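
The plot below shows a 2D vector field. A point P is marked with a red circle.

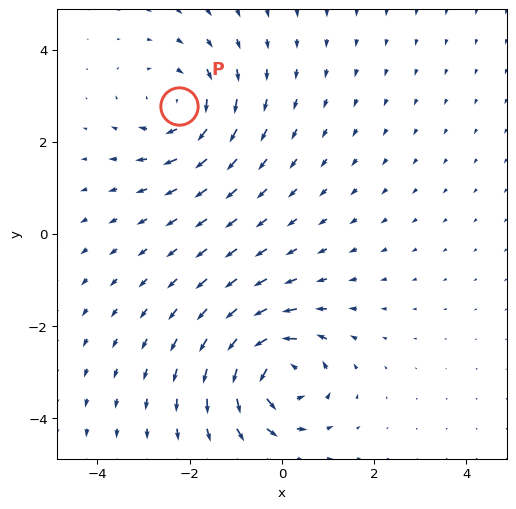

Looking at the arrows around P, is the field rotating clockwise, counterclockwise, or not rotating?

Near P at (-2.2, 2.8) the arrows circulate clockwise. The curl (z-component) there is about -4; negative curl means clockwise rotation.

clockwise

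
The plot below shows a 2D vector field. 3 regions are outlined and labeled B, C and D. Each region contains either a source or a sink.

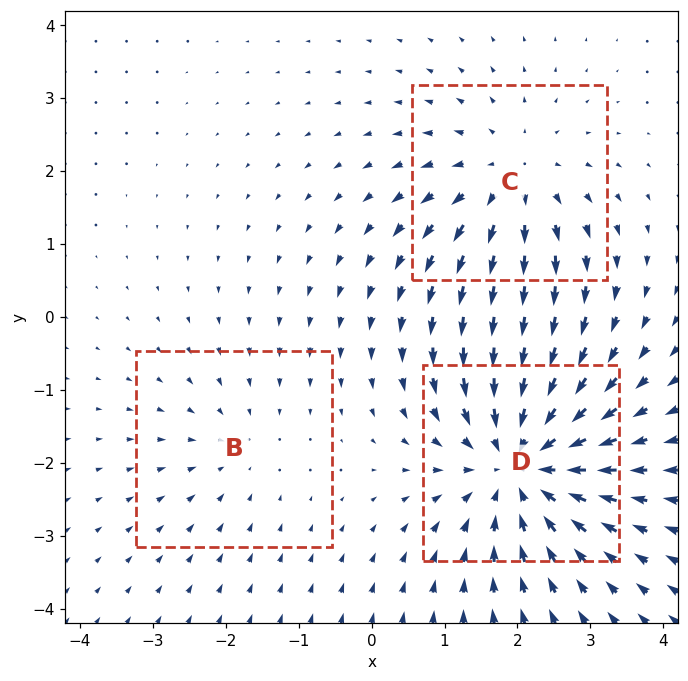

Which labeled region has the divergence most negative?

Divergence at each region's feature centre — B: about -2, C: about +3, D: about -5. Region D is most negative.

D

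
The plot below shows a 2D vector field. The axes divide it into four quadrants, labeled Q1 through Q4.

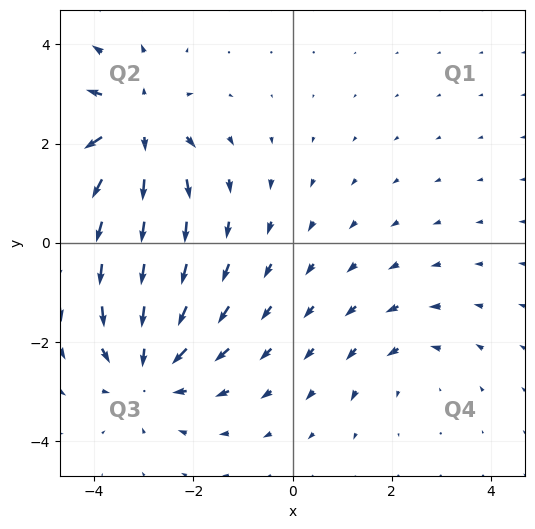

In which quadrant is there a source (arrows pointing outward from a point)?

Q2

The source sits at approximately (-3.2, 2.3), which lies in quadrant Q2. The divergence there is about +5, positive as expected for a source.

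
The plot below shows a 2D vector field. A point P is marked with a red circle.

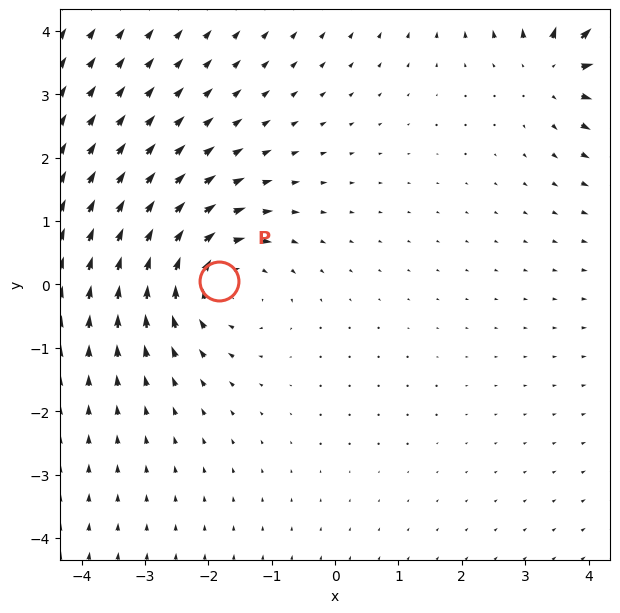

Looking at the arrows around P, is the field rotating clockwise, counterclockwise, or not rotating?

clockwise

Near P at (-1.8, 0.0) the arrows circulate clockwise. The curl (z-component) there is about -3; negative curl means clockwise rotation.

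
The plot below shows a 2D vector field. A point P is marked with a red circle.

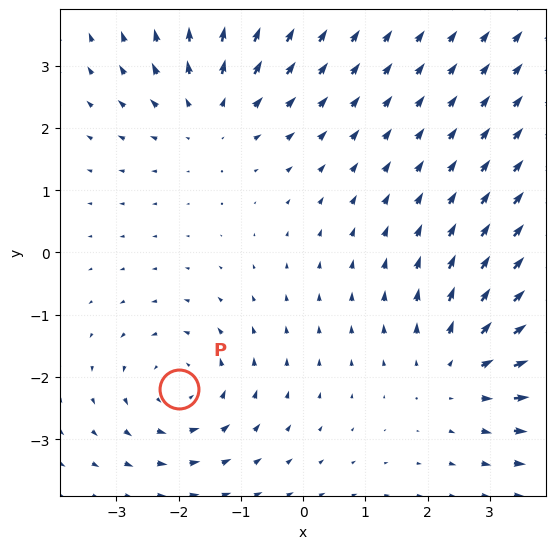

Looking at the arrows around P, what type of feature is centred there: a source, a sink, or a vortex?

At P (-2.0, -2.2) the arrows circulate counterclockwise. Divergence ≈0, curl about +3 — near-zero divergence with nonzero curl is a vortex.

vortex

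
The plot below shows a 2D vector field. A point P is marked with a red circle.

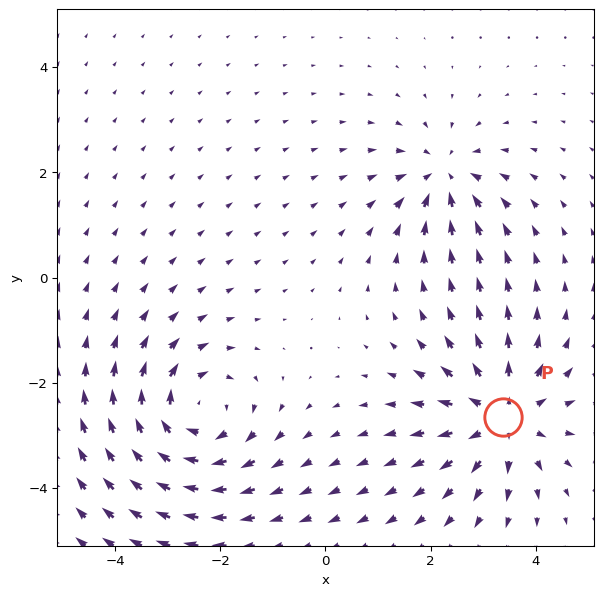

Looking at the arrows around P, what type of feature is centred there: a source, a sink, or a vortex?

source

At P (3.4, -2.6) the arrows spread outward. Divergence about +4, curl ≈0 — positive divergence with near-zero curl is a source.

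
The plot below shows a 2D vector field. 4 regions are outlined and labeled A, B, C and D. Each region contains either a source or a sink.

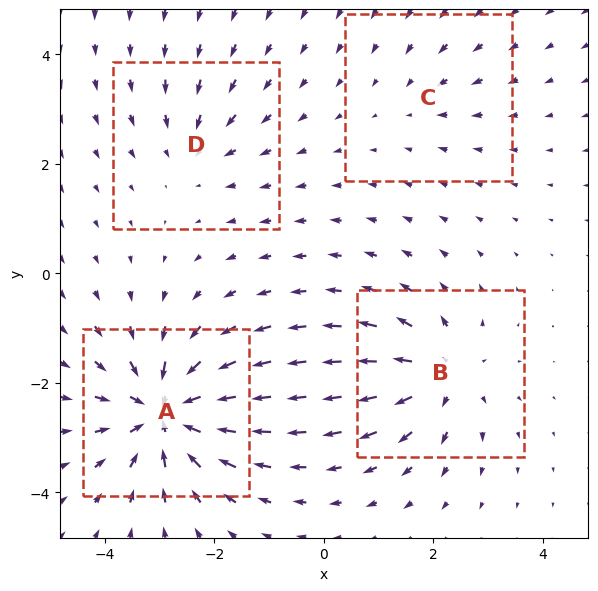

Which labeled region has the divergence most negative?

A

Divergence at each region's feature centre — A: about -8, B: about +5, C: about -2, D: about -3. Region A is most negative.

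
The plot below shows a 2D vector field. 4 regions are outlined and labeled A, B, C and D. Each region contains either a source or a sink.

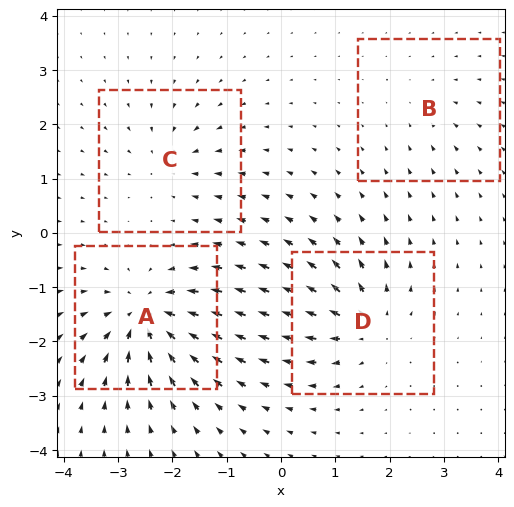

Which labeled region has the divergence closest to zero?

Divergence at each region's feature centre — A: about -8, B: about -2, C: about -4, D: about +6. Region B is closest to zero.

B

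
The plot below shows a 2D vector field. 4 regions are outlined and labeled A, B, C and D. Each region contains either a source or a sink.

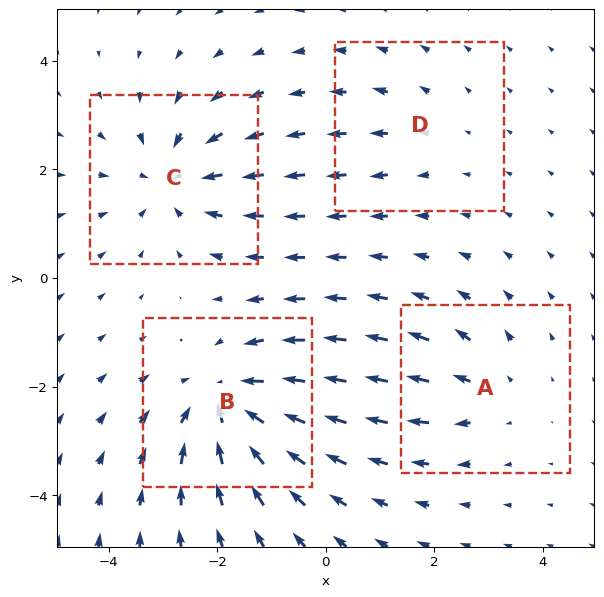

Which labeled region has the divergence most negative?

Divergence at each region's feature centre — A: about +3, B: about -6, C: about -5, D: about +2. Region B is most negative.

B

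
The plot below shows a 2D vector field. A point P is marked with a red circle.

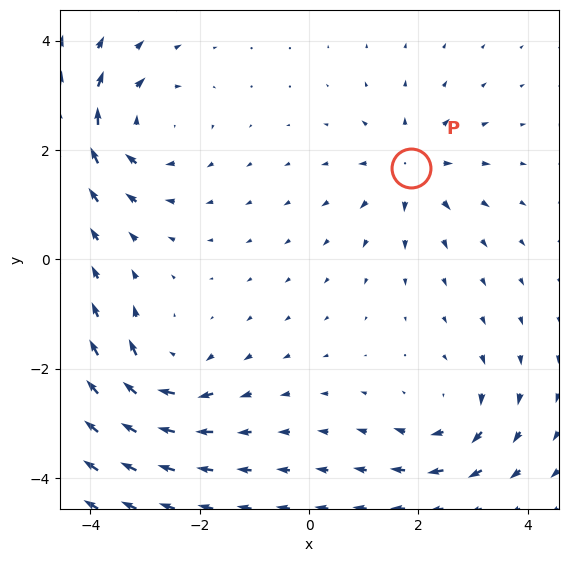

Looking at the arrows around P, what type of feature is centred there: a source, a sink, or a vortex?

At P (1.9, 1.7) the arrows spread outward. Divergence about +4, curl ≈0 — positive divergence with near-zero curl is a source.

source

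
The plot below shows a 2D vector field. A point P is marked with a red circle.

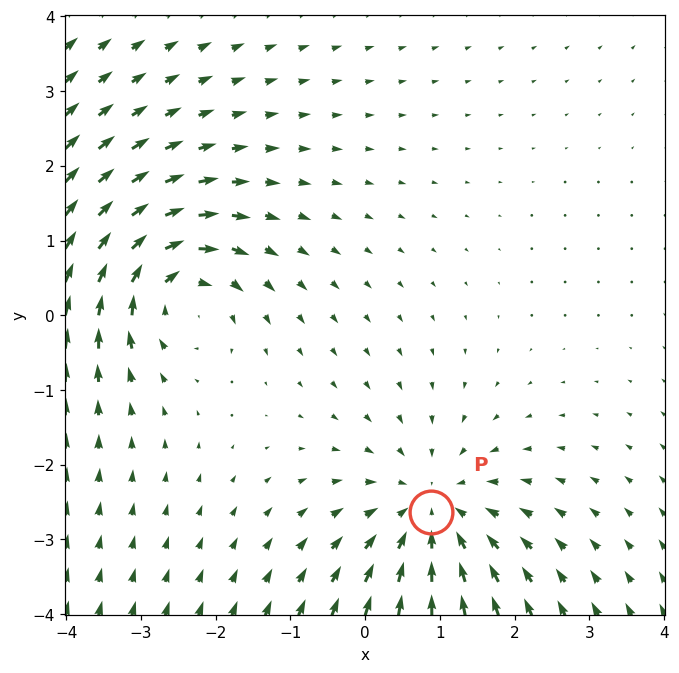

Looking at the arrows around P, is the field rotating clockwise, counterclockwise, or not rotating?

Near P at (0.9, -2.6) the arrows show no circulation. The curl there is ≈0.

not rotating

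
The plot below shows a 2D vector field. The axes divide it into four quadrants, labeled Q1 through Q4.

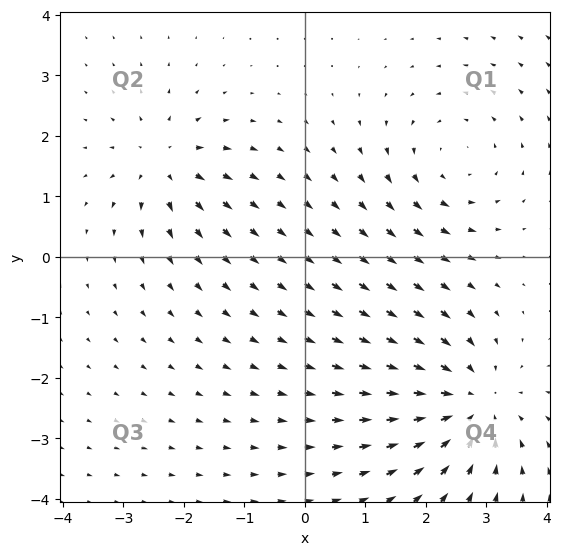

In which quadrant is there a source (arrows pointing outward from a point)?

The source sits at approximately (-2.3, 1.5), which lies in quadrant Q2. The divergence there is about +4, positive as expected for a source.

Q2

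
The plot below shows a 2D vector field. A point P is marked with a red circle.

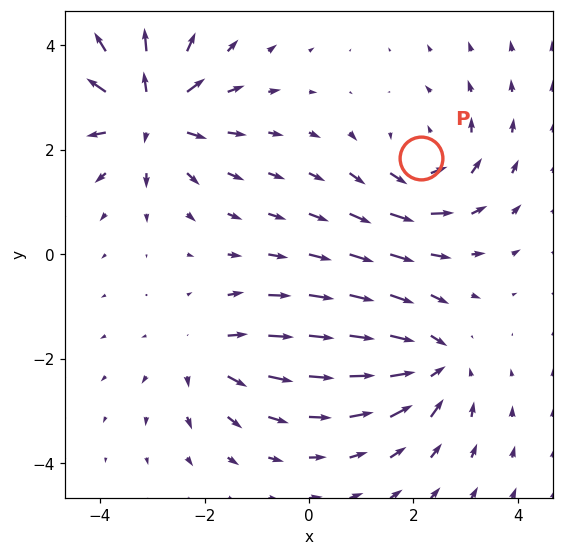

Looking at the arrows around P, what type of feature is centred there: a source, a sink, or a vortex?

At P (2.1, 1.8) the arrows circulate counterclockwise. Divergence ≈0, curl about +4 — near-zero divergence with nonzero curl is a vortex.

vortex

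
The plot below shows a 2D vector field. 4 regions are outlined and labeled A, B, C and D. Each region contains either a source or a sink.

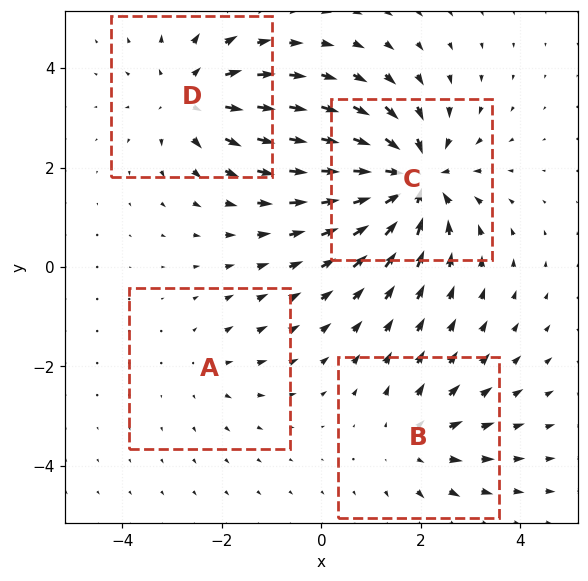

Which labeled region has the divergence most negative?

Divergence at each region's feature centre — A: about +2, B: about +3, C: about -7, D: about +4. Region C is most negative.

C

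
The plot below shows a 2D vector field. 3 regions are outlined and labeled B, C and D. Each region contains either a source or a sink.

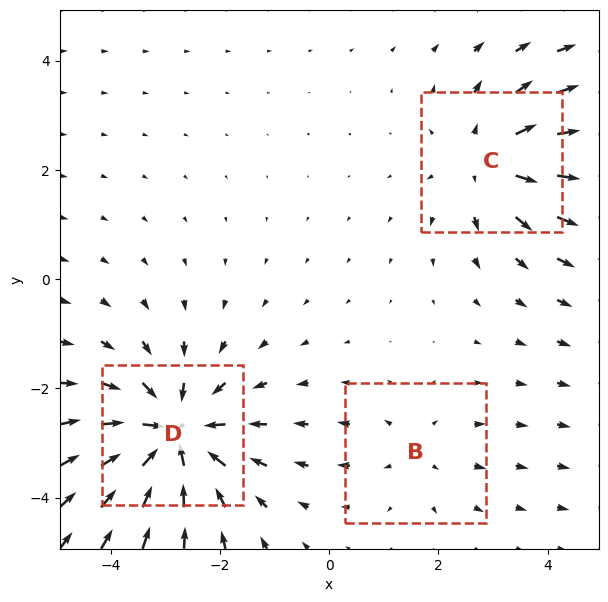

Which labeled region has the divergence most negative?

Divergence at each region's feature centre — B: about +2, C: about +3, D: about -5. Region D is most negative.

D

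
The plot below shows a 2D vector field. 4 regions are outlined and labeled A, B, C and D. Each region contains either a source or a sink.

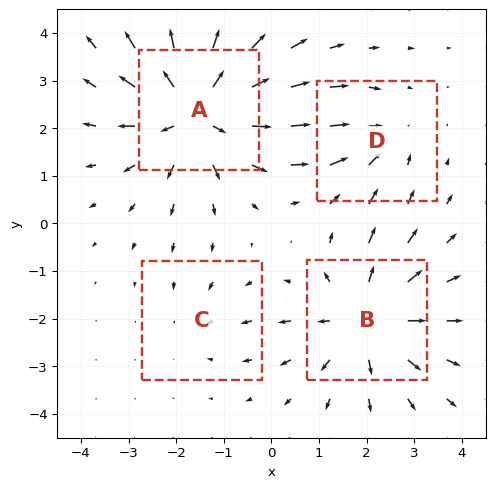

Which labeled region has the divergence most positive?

Divergence at each region's feature centre — A: about +6, B: about +5, C: about -2, D: about -3. Region A is most positive.

A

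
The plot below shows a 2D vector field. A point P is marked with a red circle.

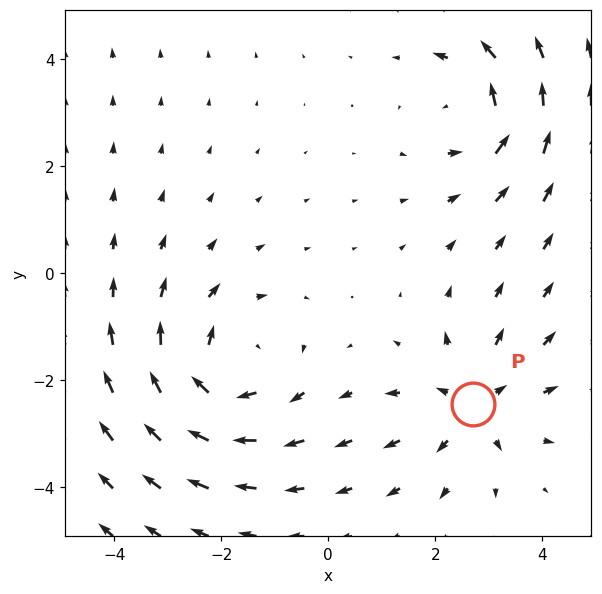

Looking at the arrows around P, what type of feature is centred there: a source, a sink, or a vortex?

source

At P (2.7, -2.4) the arrows spread outward. Divergence about +3, curl ≈0 — positive divergence with near-zero curl is a source.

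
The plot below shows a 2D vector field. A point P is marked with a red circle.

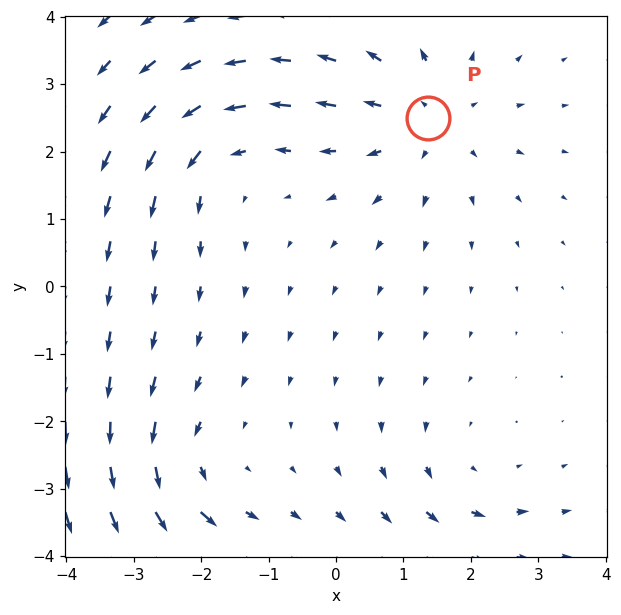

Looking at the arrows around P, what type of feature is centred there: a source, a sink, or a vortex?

At P (1.4, 2.5) the arrows spread outward. Divergence about +4, curl ≈0 — positive divergence with near-zero curl is a source.

source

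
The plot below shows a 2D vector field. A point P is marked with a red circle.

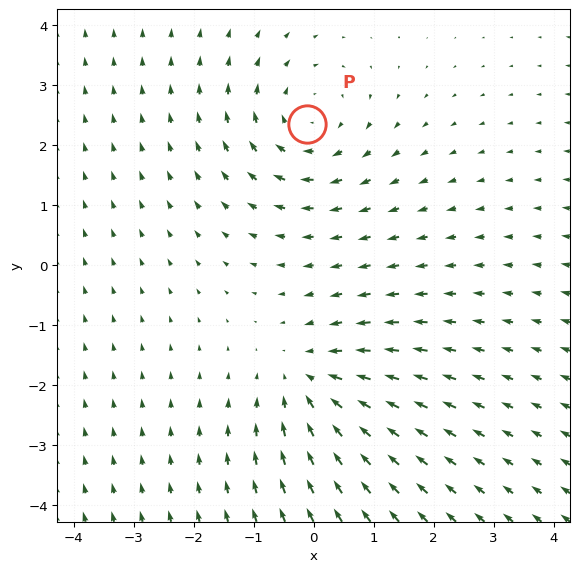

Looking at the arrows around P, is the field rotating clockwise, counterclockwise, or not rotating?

Near P at (-0.1, 2.4) the arrows circulate clockwise. The curl (z-component) there is about -2; negative curl means clockwise rotation.

clockwise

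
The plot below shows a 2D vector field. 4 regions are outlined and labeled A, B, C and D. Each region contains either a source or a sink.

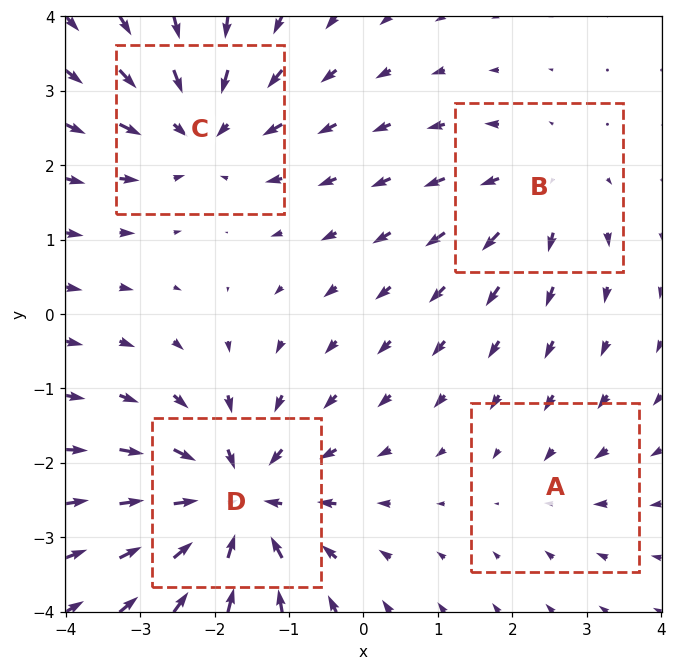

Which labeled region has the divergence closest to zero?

A

Divergence at each region's feature centre — A: about -2, B: about +3, C: about -5, D: about -7. Region A is closest to zero.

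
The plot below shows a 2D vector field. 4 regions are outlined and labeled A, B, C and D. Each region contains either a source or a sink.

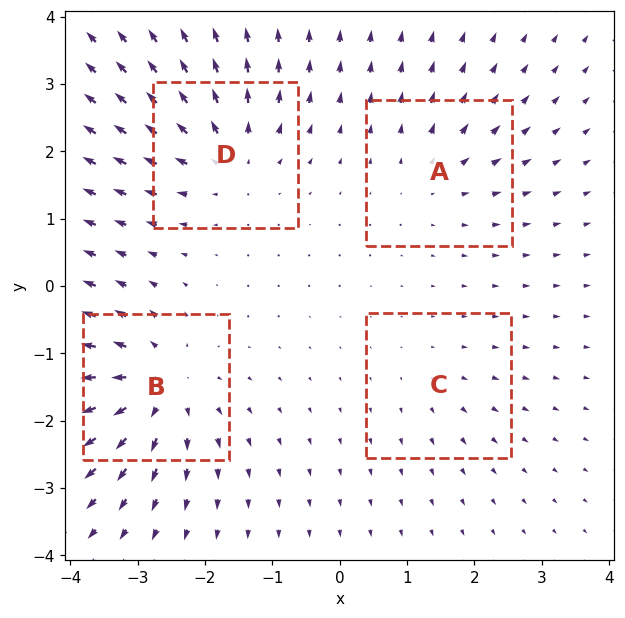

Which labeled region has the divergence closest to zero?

C

Divergence at each region's feature centre — A: about +4, B: about +7, C: about +2, D: about +6. Region C is closest to zero.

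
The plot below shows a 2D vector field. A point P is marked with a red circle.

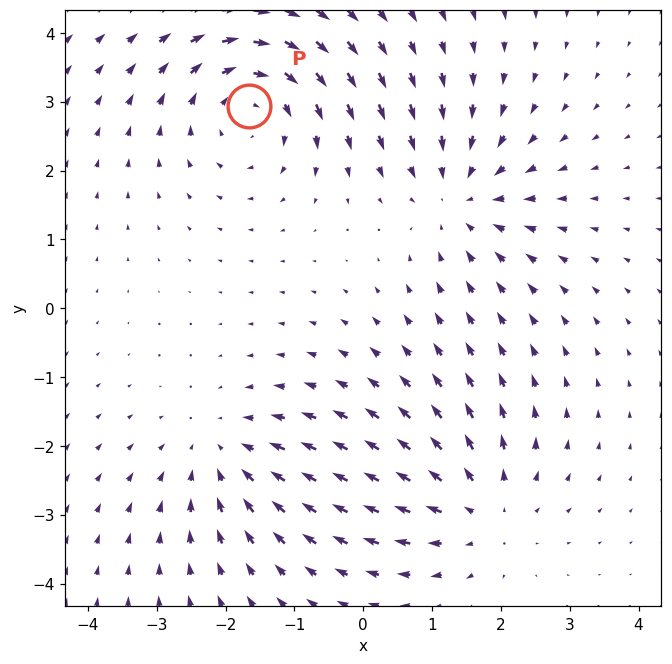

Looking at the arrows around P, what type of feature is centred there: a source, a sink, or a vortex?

At P (-1.7, 2.9) the arrows circulate clockwise. Divergence ≈0, curl about -4 — near-zero divergence with nonzero curl is a vortex.

vortex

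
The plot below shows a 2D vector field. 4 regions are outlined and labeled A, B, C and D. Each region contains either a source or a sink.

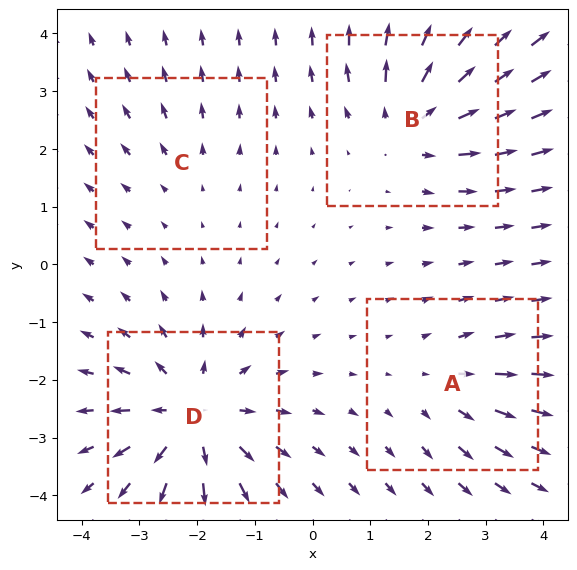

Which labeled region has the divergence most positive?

Divergence at each region's feature centre — A: about +3, B: about +5, C: about +2, D: about +6. Region D is most positive.

D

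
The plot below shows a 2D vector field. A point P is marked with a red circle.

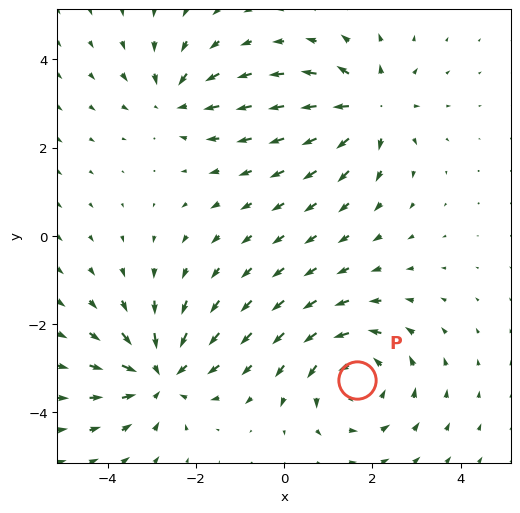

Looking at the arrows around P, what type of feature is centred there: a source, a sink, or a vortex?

At P (1.7, -3.3) the arrows circulate counterclockwise. Divergence ≈0, curl about +4 — near-zero divergence with nonzero curl is a vortex.

vortex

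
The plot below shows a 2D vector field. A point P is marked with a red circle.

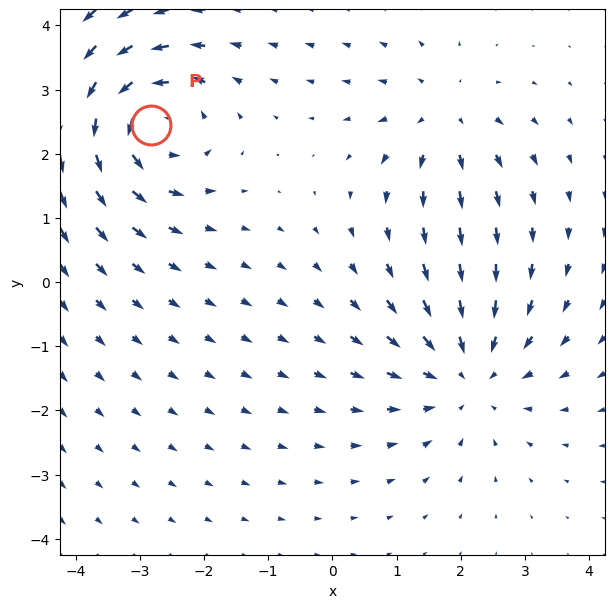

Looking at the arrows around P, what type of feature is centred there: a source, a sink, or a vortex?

vortex

At P (-2.8, 2.5) the arrows circulate counterclockwise. Divergence ≈0, curl about +6 — near-zero divergence with nonzero curl is a vortex.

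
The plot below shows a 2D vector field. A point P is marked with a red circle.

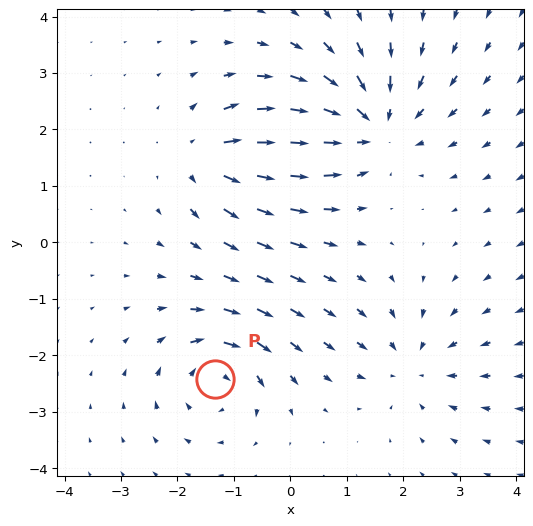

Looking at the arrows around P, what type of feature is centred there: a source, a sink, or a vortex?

At P (-1.3, -2.4) the arrows circulate clockwise. Divergence ≈0, curl about -5 — near-zero divergence with nonzero curl is a vortex.

vortex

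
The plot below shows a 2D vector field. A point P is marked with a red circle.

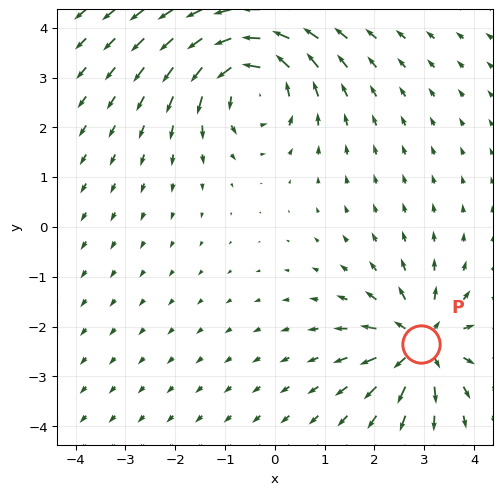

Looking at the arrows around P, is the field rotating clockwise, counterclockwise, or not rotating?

Near P at (2.9, -2.3) the arrows show no circulation. The curl there is ≈0.

not rotating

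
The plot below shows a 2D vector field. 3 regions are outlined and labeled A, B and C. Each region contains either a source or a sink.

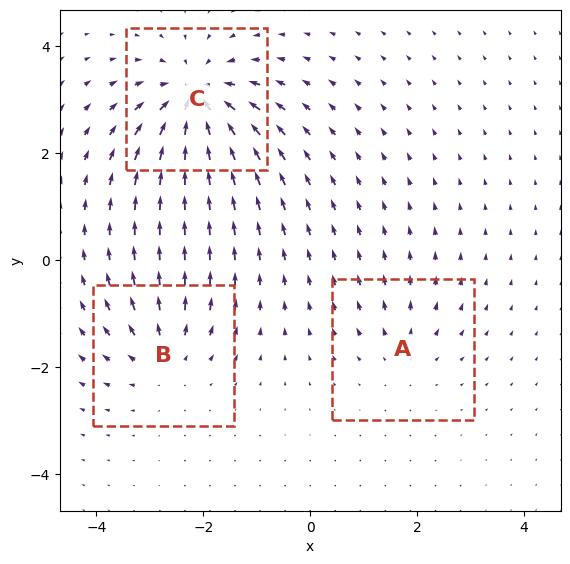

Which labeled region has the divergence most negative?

C

Divergence at each region's feature centre — A: about +2, B: about +3, C: about -5. Region C is most negative.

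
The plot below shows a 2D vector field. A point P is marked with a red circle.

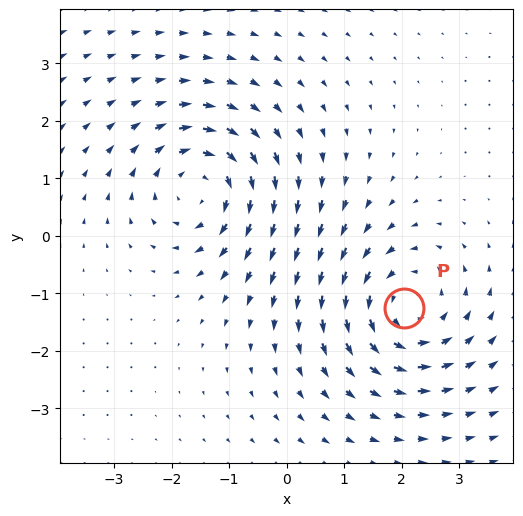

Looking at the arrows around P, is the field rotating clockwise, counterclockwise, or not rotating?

counterclockwise

Near P at (2.0, -1.2) the arrows circulate counterclockwise. The curl (z-component) there is about +4; positive curl means counterclockwise rotation.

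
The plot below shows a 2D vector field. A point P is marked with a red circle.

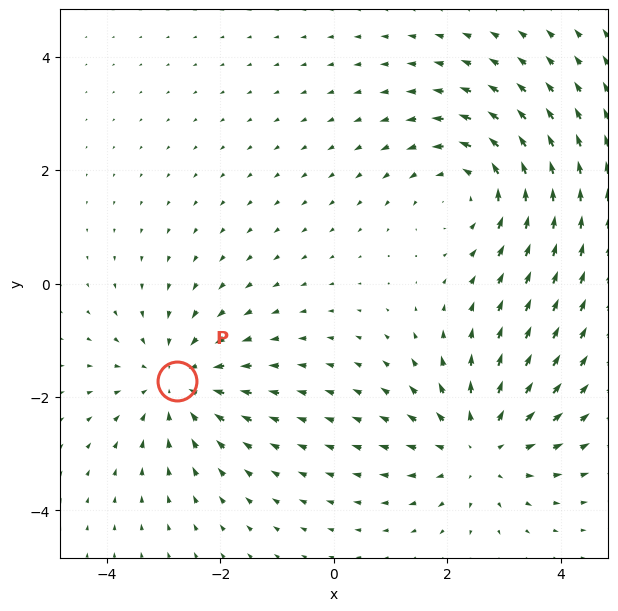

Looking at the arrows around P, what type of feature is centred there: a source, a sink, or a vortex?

sink

At P (-2.8, -1.7) the arrows converge inward. Divergence about -3, curl ≈0 — negative divergence with near-zero curl is a sink.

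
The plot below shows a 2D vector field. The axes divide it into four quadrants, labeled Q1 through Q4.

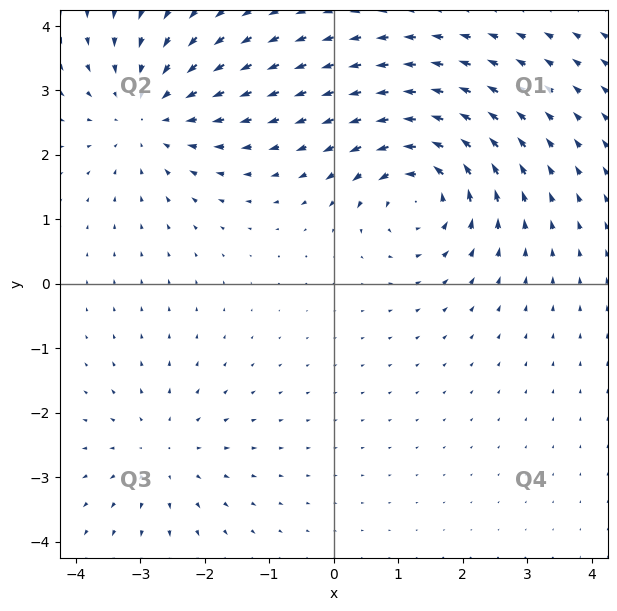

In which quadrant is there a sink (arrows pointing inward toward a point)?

The sink sits at approximately (-2.9, 2.6), which lies in quadrant Q2. The divergence there is about -3, negative as expected for a sink.

Q2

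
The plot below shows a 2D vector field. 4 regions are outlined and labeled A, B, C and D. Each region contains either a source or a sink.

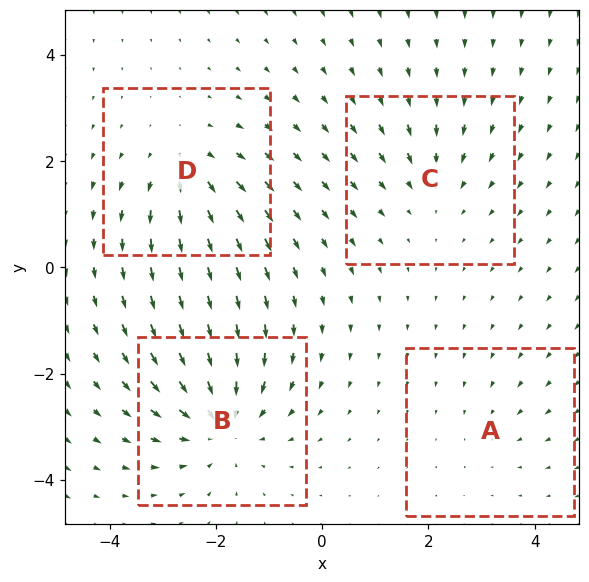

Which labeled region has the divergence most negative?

Divergence at each region's feature centre — A: about -2, B: about -6, C: about -3, D: about +4. Region B is most negative.

B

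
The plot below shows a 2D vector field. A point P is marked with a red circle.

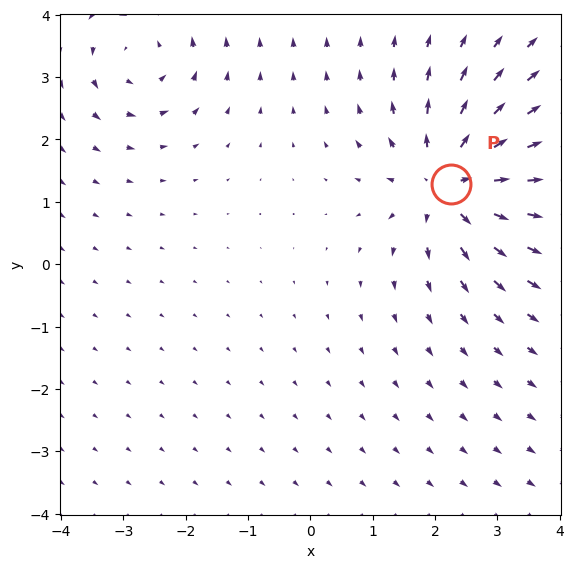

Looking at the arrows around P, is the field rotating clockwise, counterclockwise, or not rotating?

Near P at (2.3, 1.3) the arrows show no circulation. The curl there is ≈0.

not rotating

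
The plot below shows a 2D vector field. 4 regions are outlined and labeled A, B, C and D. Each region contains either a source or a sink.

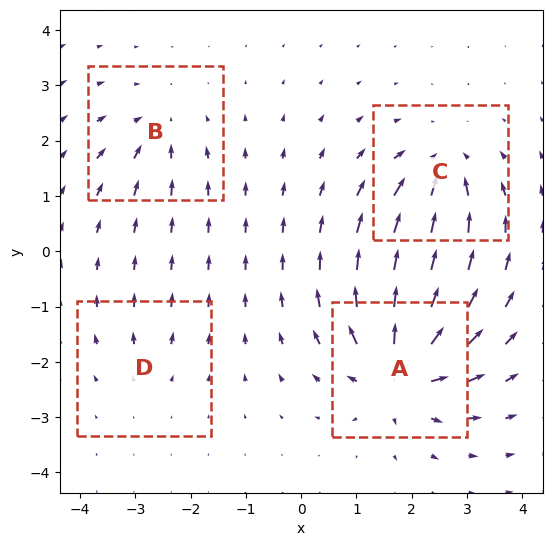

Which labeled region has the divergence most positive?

Divergence at each region's feature centre — A: about +8, B: about -4, C: about -6, D: about +2. Region A is most positive.

A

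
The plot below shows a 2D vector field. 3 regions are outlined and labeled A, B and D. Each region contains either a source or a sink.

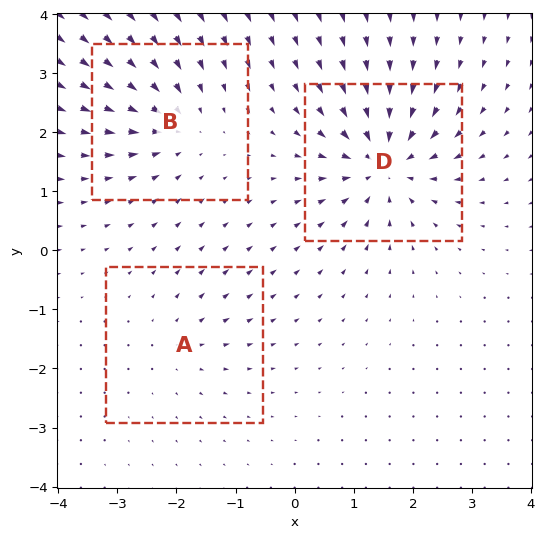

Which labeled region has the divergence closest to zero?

A

Divergence at each region's feature centre — A: about +2, B: about -4, D: about -6. Region A is closest to zero.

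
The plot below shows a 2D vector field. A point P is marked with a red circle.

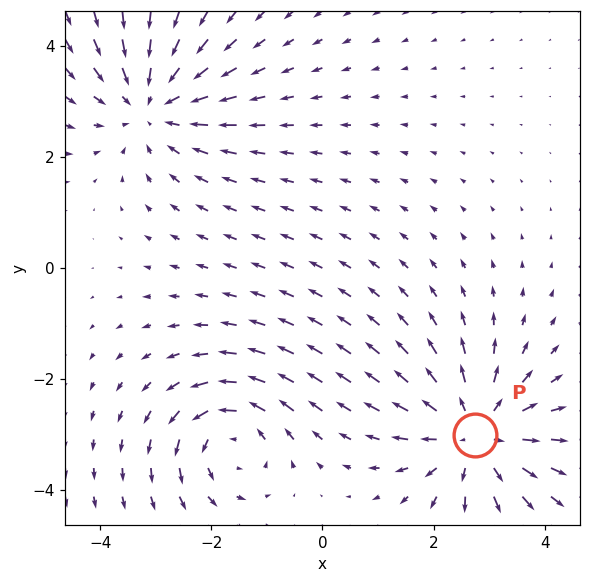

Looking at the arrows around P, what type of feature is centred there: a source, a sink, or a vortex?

source

At P (2.8, -3.0) the arrows spread outward. Divergence about +4, curl ≈0 — positive divergence with near-zero curl is a source.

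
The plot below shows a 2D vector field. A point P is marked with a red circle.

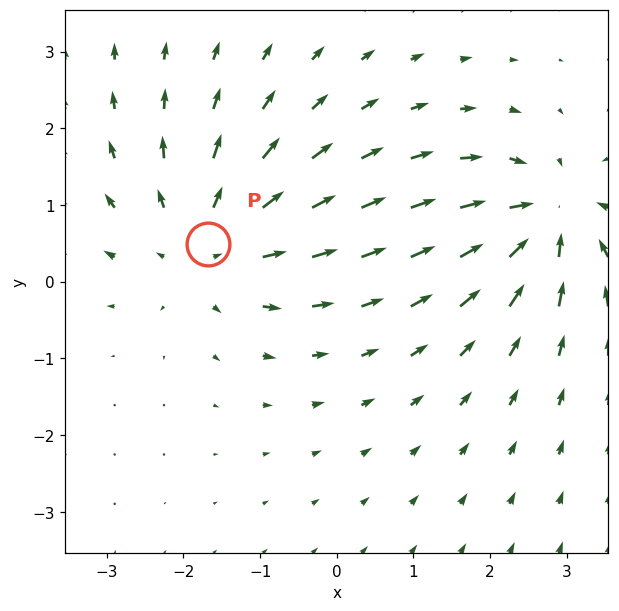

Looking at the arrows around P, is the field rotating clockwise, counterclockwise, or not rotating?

not rotating

Near P at (-1.7, 0.5) the arrows show no circulation. The curl there is ≈0.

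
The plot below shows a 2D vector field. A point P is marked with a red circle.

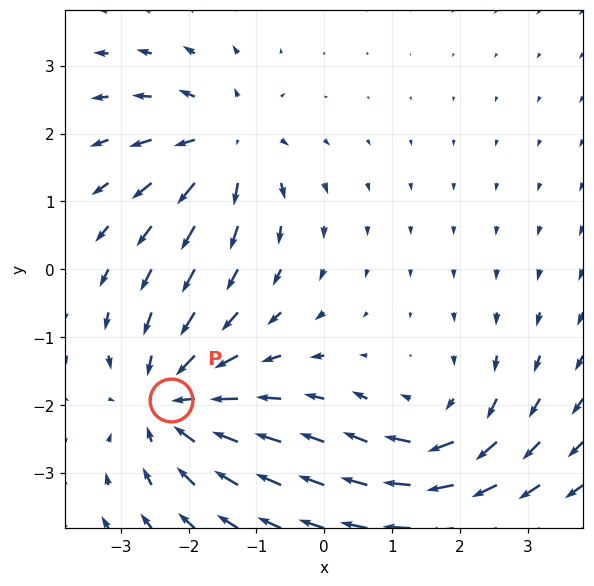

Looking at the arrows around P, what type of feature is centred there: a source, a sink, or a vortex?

sink

At P (-2.3, -1.9) the arrows converge inward. Divergence about -5, curl ≈0 — negative divergence with near-zero curl is a sink.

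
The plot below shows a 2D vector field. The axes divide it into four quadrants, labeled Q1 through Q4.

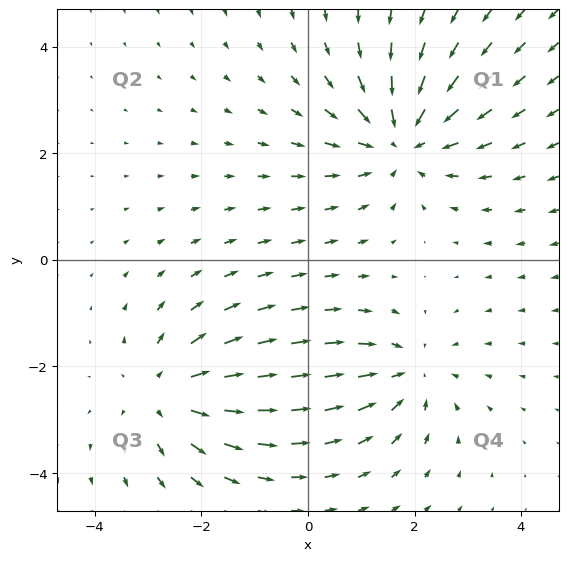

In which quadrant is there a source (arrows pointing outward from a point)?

Q3

The source sits at approximately (-2.6, -2.5), which lies in quadrant Q3. The divergence there is about +3, positive as expected for a source.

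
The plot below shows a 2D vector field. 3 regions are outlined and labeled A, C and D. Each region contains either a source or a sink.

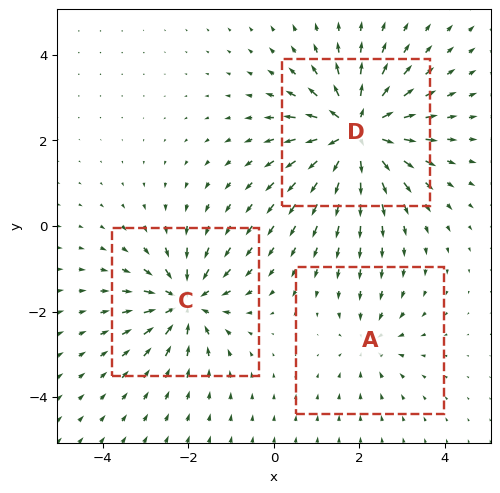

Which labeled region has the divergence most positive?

D

Divergence at each region's feature centre — A: about -2, C: about -4, D: about +6. Region D is most positive.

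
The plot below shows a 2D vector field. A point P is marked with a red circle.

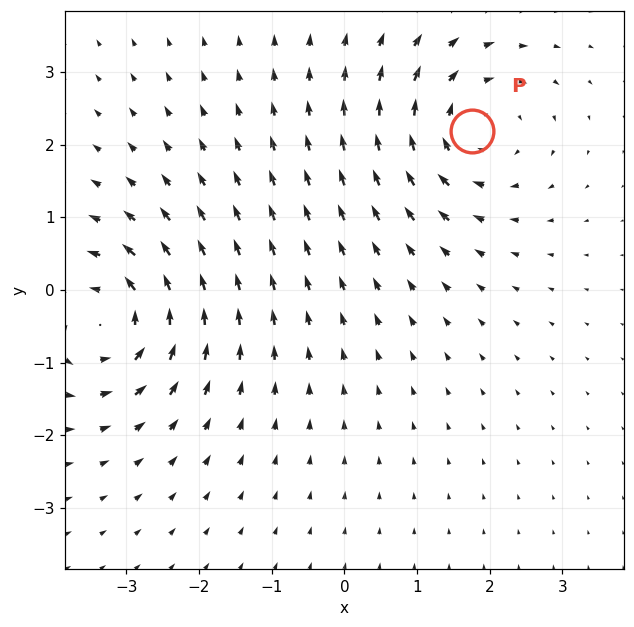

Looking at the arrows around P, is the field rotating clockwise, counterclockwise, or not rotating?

Near P at (1.8, 2.2) the arrows circulate clockwise. The curl (z-component) there is about -4; negative curl means clockwise rotation.

clockwise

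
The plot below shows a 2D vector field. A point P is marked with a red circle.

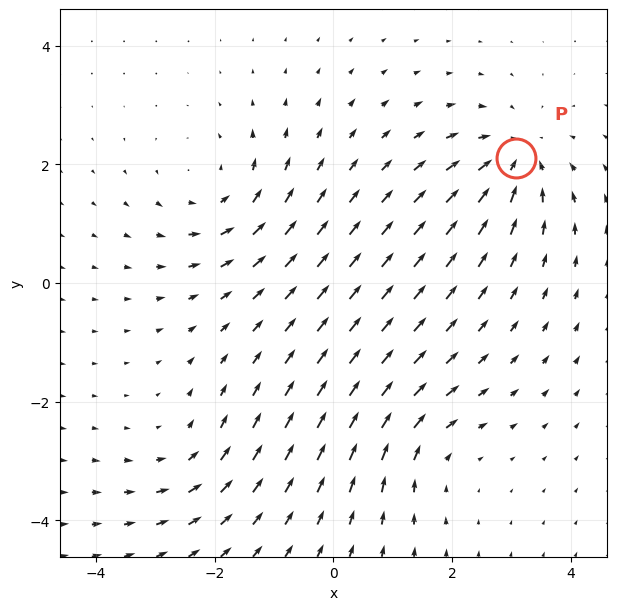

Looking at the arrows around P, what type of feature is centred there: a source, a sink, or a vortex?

At P (3.1, 2.1) the arrows converge inward. Divergence about -4, curl ≈0 — negative divergence with near-zero curl is a sink.

sink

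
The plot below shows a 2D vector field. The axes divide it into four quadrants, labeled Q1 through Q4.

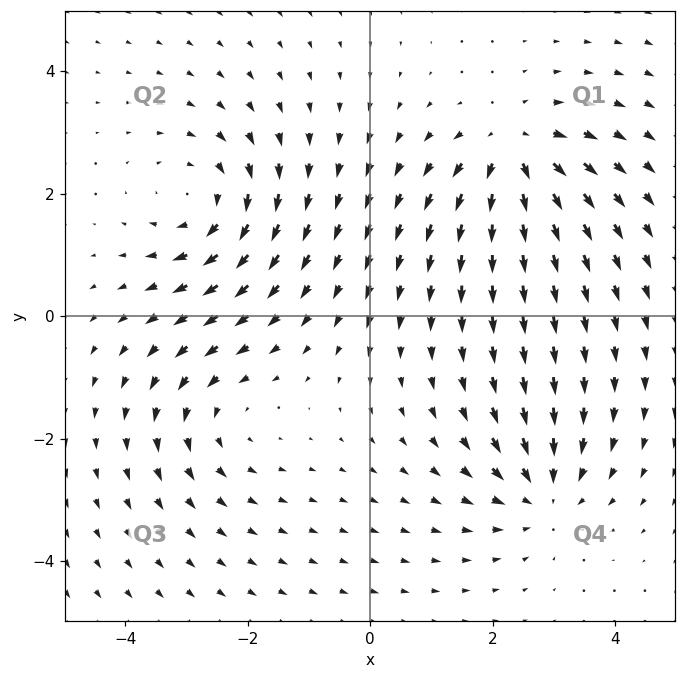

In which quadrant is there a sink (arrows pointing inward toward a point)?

Q4

The sink sits at approximately (2.8, -2.9), which lies in quadrant Q4. The divergence there is about -4, negative as expected for a sink.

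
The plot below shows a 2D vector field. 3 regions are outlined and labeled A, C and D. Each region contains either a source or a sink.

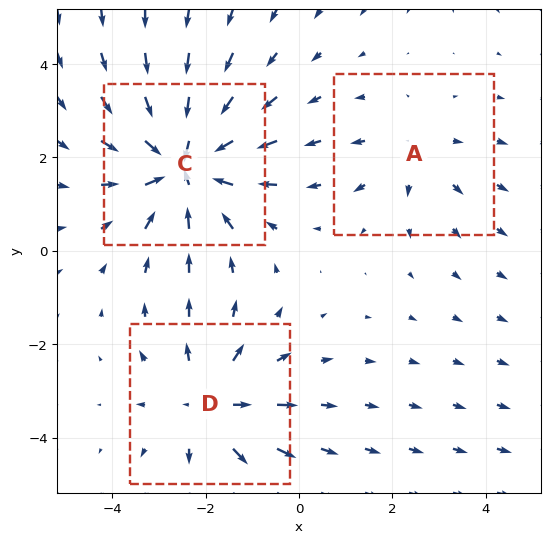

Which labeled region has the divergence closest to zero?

Divergence at each region's feature centre — A: about +2, C: about -5, D: about +3. Region A is closest to zero.

A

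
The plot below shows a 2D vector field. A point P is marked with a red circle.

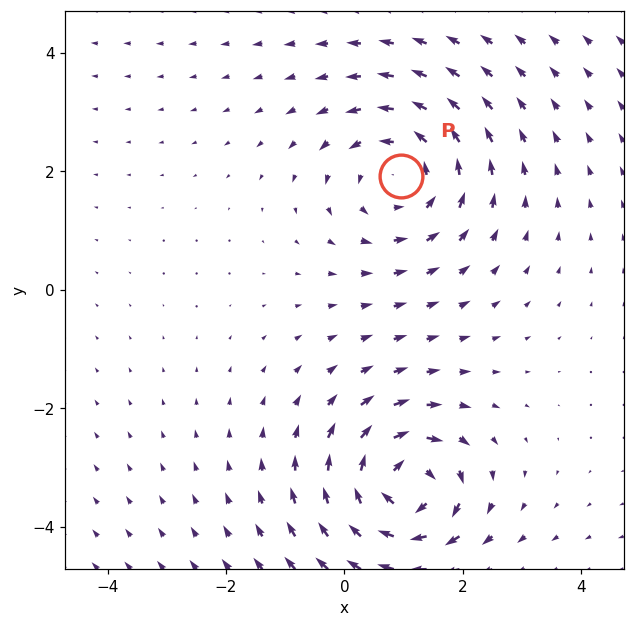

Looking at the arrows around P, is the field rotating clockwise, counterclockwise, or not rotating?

Near P at (1.0, 1.9) the arrows circulate counterclockwise. The curl (z-component) there is about +3; positive curl means counterclockwise rotation.

counterclockwise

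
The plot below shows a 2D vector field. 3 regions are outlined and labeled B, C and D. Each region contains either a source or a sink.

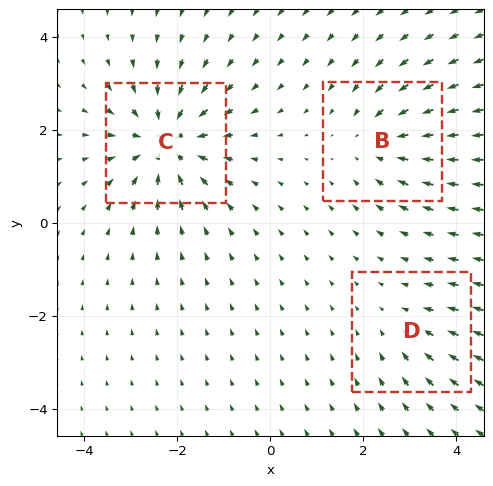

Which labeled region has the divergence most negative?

Divergence at each region's feature centre — B: about -3, C: about -5, D: about -2. Region C is most negative.

C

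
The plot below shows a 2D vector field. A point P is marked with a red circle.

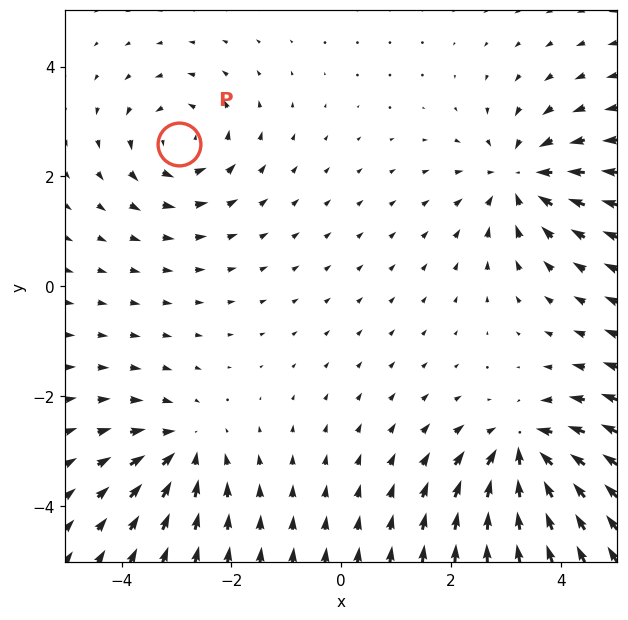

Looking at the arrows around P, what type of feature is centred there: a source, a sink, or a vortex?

At P (-3.0, 2.6) the arrows circulate counterclockwise. Divergence ≈0, curl about +4 — near-zero divergence with nonzero curl is a vortex.

vortex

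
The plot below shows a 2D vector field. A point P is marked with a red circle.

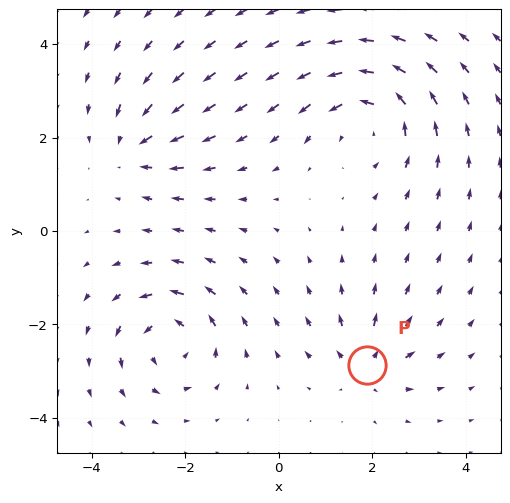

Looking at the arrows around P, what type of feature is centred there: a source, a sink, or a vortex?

At P (1.9, -2.9) the arrows spread outward. Divergence about +4, curl ≈0 — positive divergence with near-zero curl is a source.

source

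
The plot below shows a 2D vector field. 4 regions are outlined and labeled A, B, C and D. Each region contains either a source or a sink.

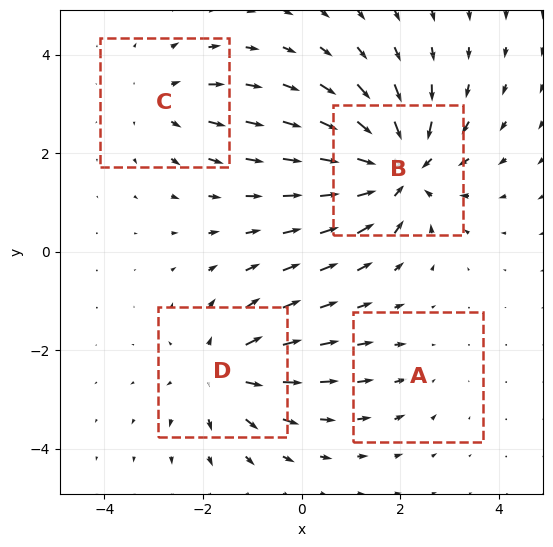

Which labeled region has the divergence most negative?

Divergence at each region's feature centre — A: about -2, B: about -7, C: about +3, D: about +5. Region B is most negative.

B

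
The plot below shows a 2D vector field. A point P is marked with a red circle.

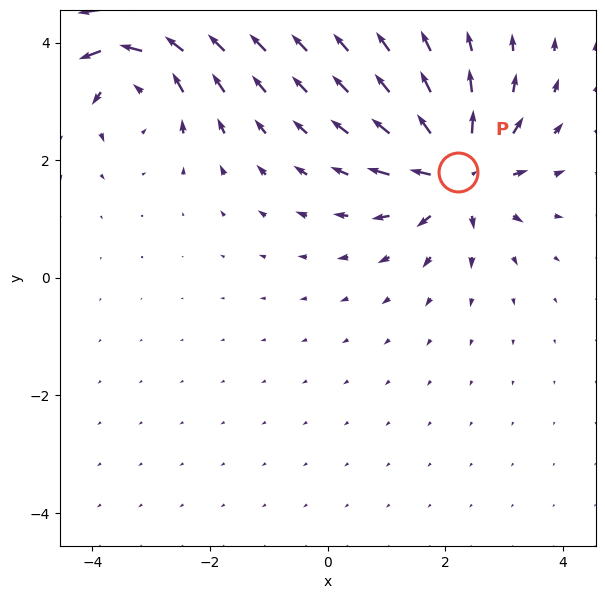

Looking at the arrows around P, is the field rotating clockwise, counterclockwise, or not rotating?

Near P at (2.2, 1.8) the arrows show no circulation. The curl there is ≈0.

not rotating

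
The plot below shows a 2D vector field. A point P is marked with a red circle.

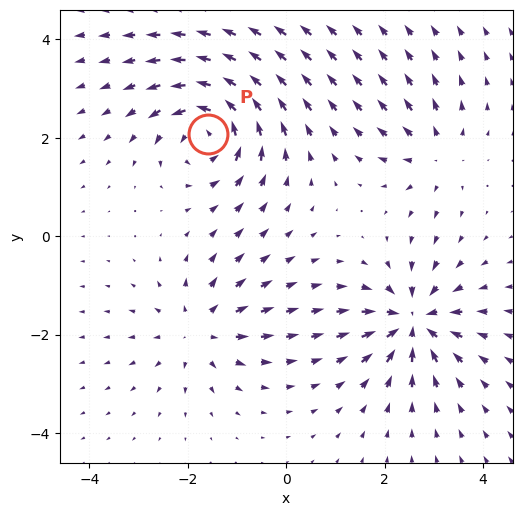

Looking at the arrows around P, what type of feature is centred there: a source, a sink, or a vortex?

vortex

At P (-1.6, 2.1) the arrows circulate counterclockwise. Divergence ≈0, curl about +6 — near-zero divergence with nonzero curl is a vortex.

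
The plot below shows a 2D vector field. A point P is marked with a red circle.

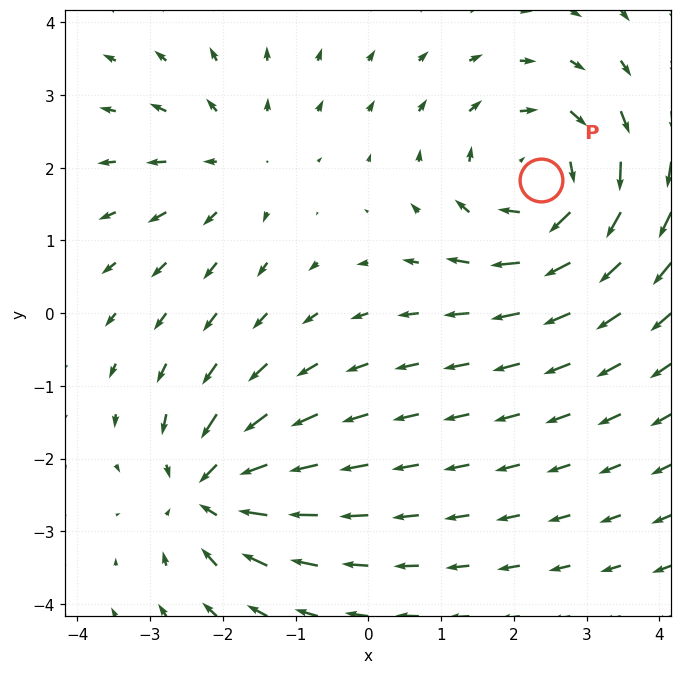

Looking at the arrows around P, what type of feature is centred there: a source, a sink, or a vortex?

At P (2.4, 1.8) the arrows circulate clockwise. Divergence ≈0, curl about -4 — near-zero divergence with nonzero curl is a vortex.

vortex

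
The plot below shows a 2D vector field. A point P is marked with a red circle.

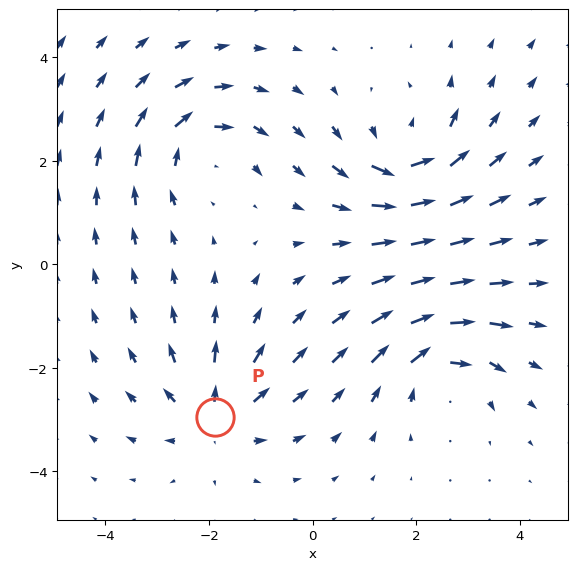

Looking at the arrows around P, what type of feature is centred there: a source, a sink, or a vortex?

source

At P (-1.9, -2.9) the arrows spread outward. Divergence about +5, curl ≈0 — positive divergence with near-zero curl is a source.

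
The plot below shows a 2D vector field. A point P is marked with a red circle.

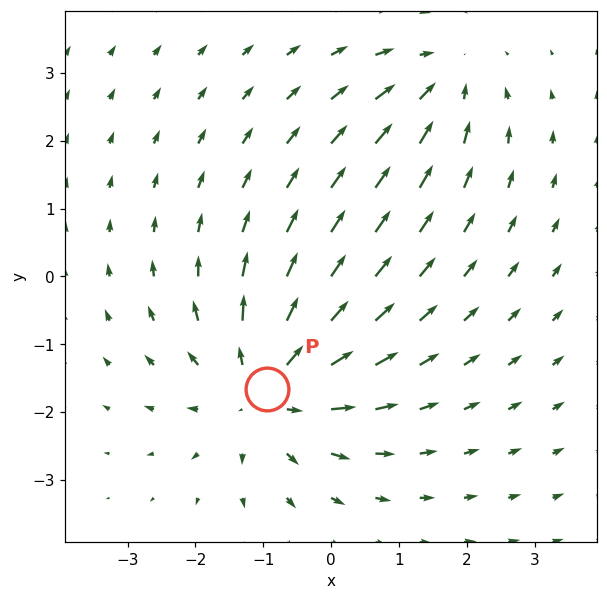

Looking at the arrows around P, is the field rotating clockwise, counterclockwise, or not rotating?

Near P at (-1.0, -1.7) the arrows show no circulation. The curl there is ≈0.

not rotating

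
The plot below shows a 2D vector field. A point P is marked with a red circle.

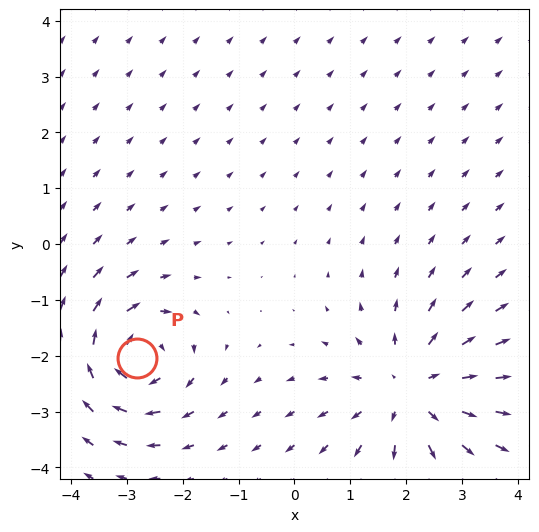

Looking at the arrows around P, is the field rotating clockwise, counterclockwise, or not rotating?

Near P at (-2.8, -2.0) the arrows circulate clockwise. The curl (z-component) there is about -6; negative curl means clockwise rotation.

clockwise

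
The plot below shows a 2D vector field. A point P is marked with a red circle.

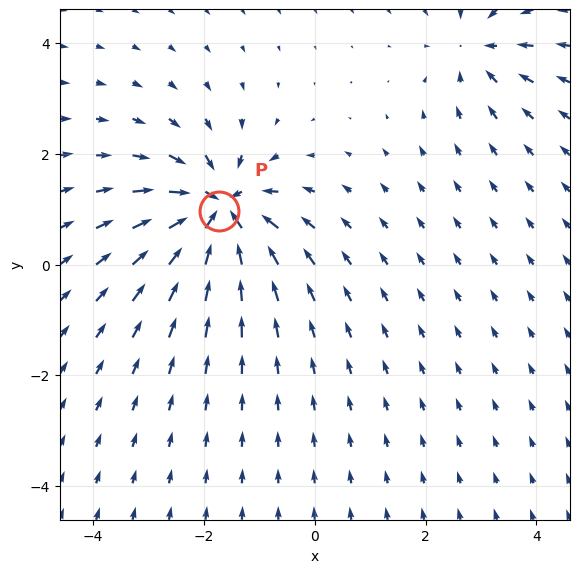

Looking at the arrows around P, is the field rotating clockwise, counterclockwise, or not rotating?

not rotating

Near P at (-1.7, 1.0) the arrows show no circulation. The curl there is ≈0.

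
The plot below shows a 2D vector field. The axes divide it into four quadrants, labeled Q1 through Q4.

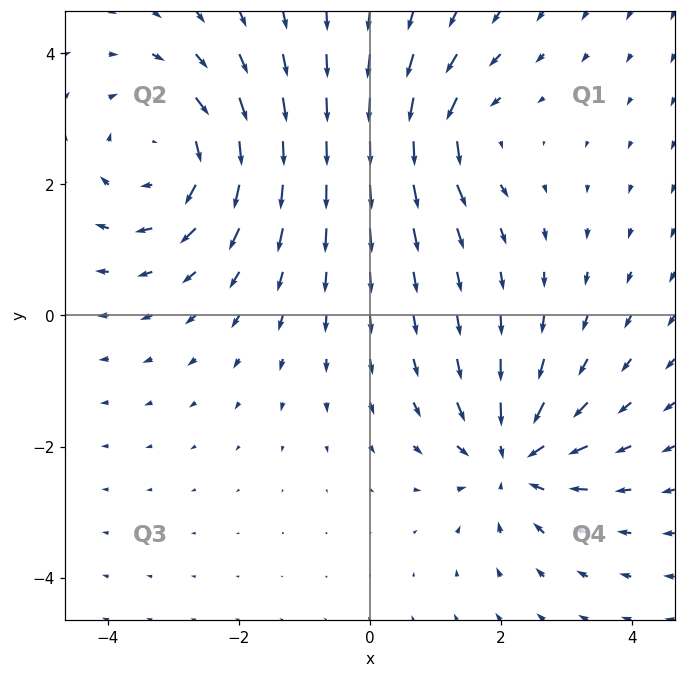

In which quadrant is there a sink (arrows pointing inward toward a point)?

The sink sits at approximately (2.2, -2.2), which lies in quadrant Q4. The divergence there is about -5, negative as expected for a sink.

Q4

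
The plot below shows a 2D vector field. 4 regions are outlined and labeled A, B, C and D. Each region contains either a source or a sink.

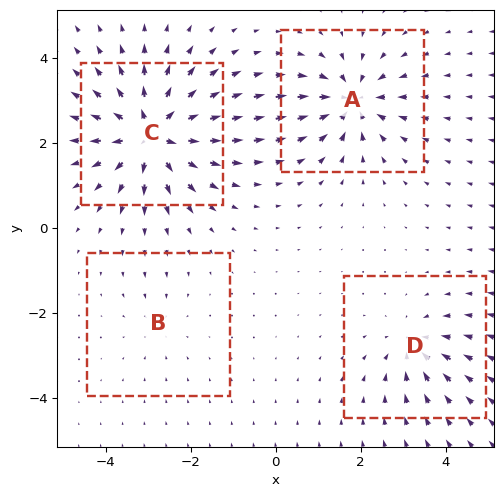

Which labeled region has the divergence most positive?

C

Divergence at each region's feature centre — A: about -6, B: about -2, C: about +8, D: about -4. Region C is most positive.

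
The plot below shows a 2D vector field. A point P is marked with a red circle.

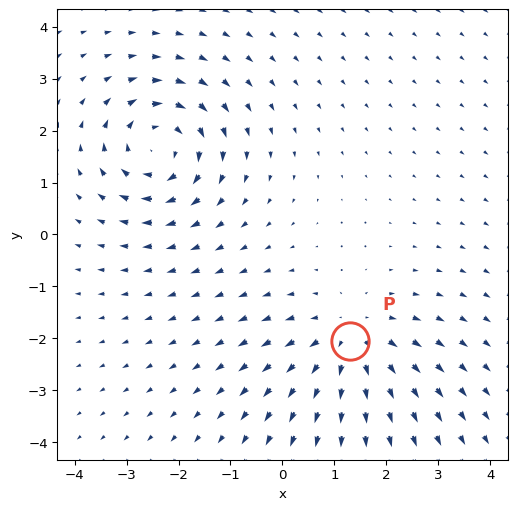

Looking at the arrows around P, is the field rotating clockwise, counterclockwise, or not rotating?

not rotating

Near P at (1.3, -2.0) the arrows show no circulation. The curl there is ≈0.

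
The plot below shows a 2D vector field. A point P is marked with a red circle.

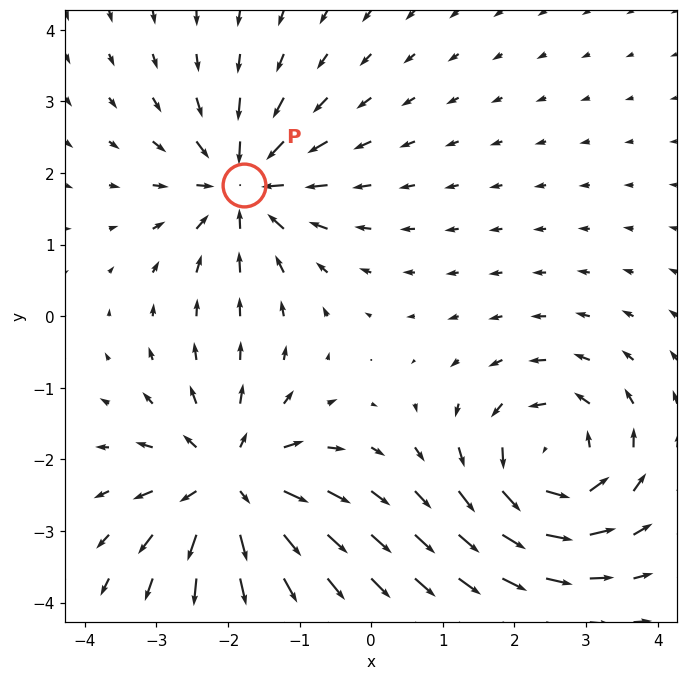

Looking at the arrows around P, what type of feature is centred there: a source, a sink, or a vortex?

At P (-1.8, 1.8) the arrows converge inward. Divergence about -5, curl ≈0 — negative divergence with near-zero curl is a sink.

sink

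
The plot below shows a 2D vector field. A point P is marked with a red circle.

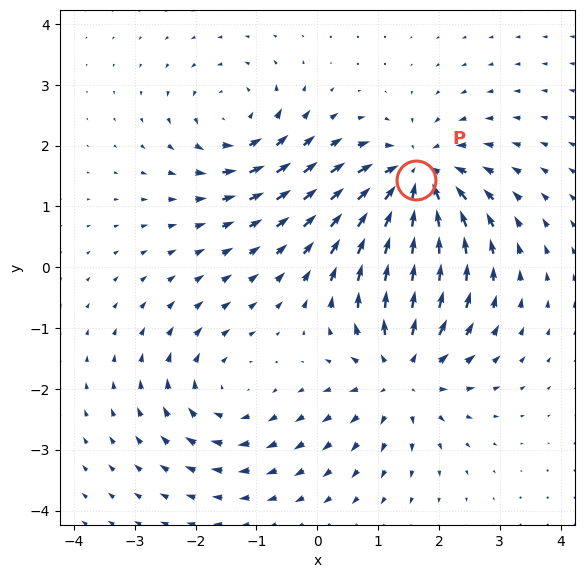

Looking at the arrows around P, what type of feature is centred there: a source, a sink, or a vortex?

At P (1.6, 1.4) the arrows converge inward. Divergence about -6, curl ≈0 — negative divergence with near-zero curl is a sink.

sink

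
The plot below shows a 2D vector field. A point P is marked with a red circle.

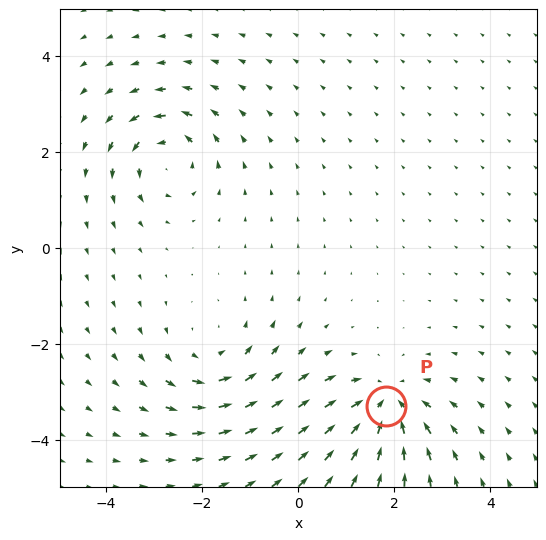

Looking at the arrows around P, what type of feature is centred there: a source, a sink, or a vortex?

At P (1.8, -3.3) the arrows converge inward. Divergence about -7, curl ≈0 — negative divergence with near-zero curl is a sink.

sink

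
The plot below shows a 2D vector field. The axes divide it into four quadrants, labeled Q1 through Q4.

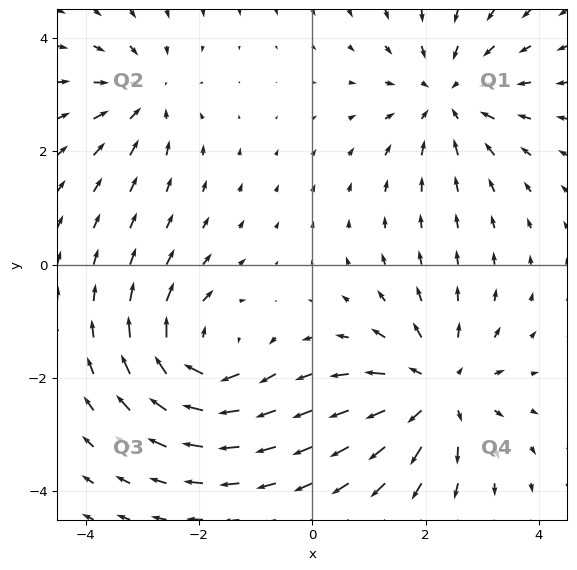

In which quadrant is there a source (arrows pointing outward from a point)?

The source sits at approximately (2.2, -2.2), which lies in quadrant Q4. The divergence there is about +5, positive as expected for a source.

Q4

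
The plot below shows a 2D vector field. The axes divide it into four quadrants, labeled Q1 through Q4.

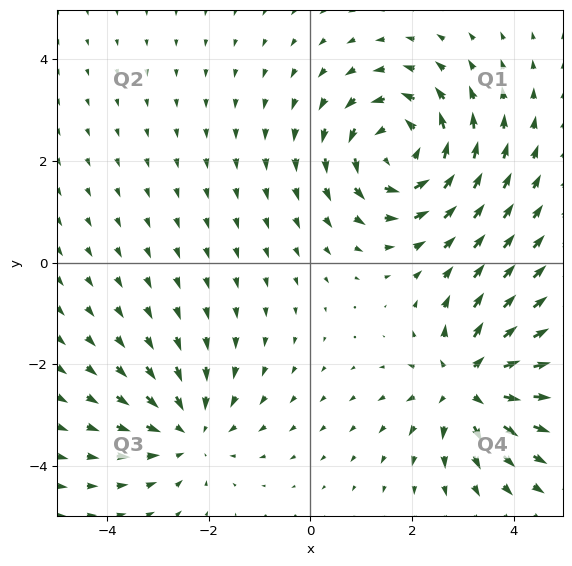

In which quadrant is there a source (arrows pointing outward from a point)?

The source sits at approximately (3.1, -2.4), which lies in quadrant Q4. The divergence there is about +5, positive as expected for a source.

Q4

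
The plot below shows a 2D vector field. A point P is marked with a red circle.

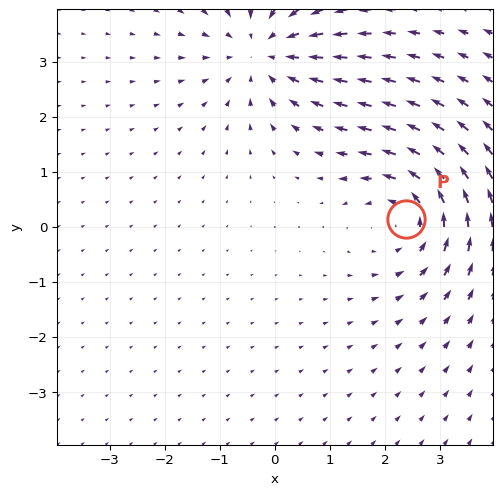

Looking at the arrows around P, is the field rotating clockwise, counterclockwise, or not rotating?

counterclockwise

Near P at (2.4, 0.2) the arrows circulate counterclockwise. The curl (z-component) there is about +4; positive curl means counterclockwise rotation.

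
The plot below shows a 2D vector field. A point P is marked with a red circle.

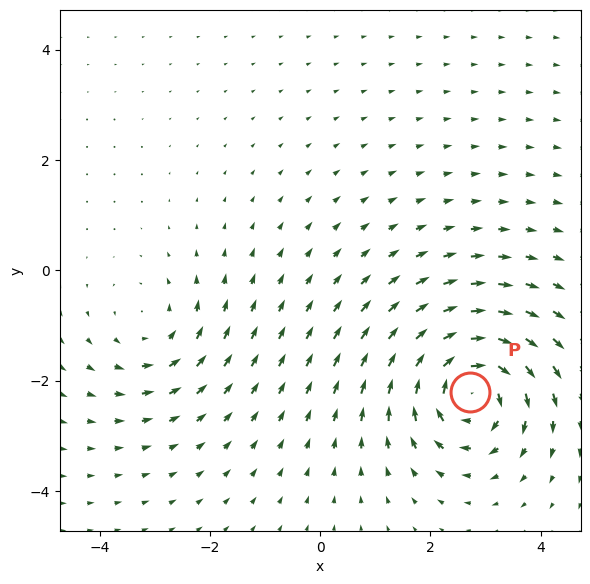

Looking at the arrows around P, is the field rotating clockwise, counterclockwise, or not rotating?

Near P at (2.7, -2.2) the arrows circulate clockwise. The curl (z-component) there is about -6; negative curl means clockwise rotation.

clockwise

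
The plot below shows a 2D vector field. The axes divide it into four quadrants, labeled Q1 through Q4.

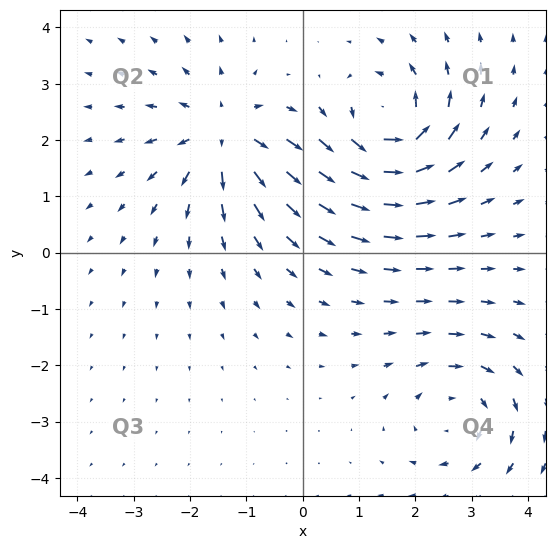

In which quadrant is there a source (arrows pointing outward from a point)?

Q2

The source sits at approximately (-1.4, 2.1), which lies in quadrant Q2. The divergence there is about +5, positive as expected for a source.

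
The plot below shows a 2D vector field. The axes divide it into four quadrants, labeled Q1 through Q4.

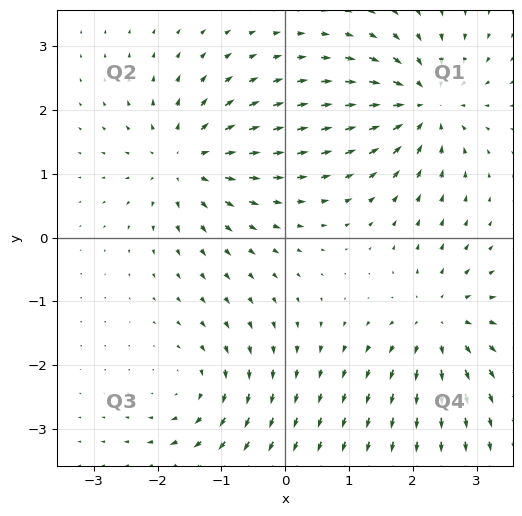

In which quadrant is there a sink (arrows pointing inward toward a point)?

Q1

The sink sits at approximately (2.2, 2.1), which lies in quadrant Q1. The divergence there is about -6, negative as expected for a sink.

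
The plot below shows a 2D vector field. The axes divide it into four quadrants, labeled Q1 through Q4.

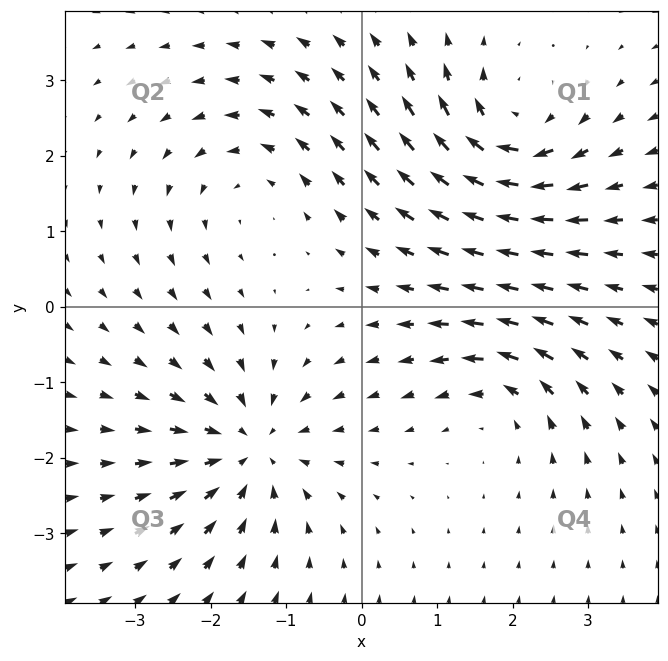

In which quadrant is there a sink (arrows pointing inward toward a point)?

The sink sits at approximately (-1.5, -1.9), which lies in quadrant Q3. The divergence there is about -5, negative as expected for a sink.

Q3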